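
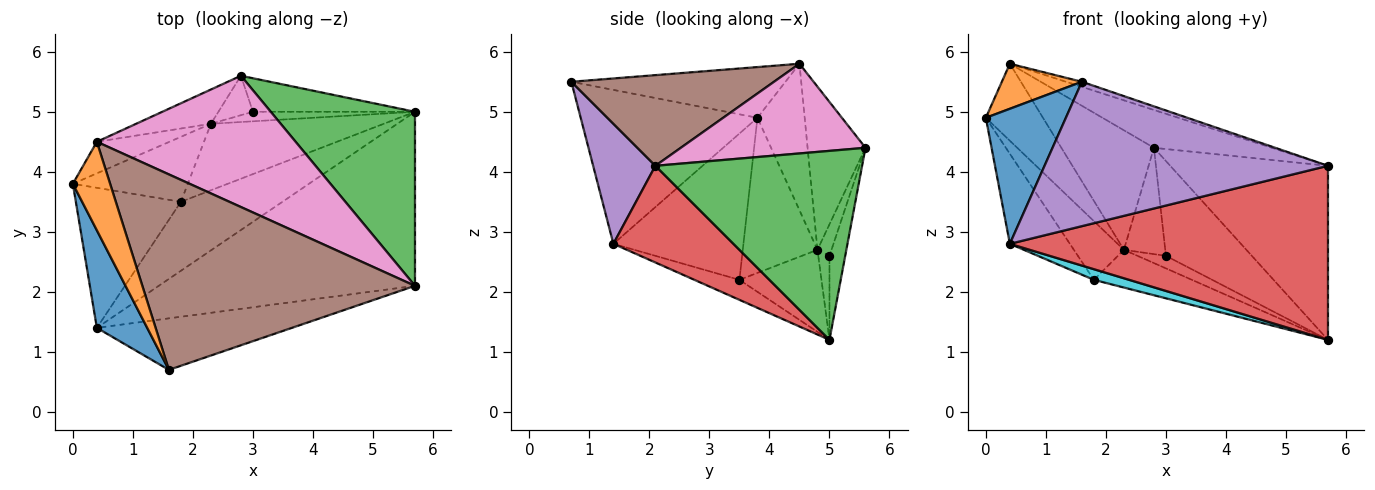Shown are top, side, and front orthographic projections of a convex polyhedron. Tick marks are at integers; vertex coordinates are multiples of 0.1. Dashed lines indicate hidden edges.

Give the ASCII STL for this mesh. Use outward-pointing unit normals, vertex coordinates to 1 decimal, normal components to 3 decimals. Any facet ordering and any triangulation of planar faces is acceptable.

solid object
 facet normal -0.873 -0.395 0.286
  outer loop
   vertex 0.4 1.4 2.8
   vertex 1.6 0.7 5.5
   vertex 0.0 3.8 4.9
  endloop
 endfacet
 facet normal -0.771 -0.288 0.567
  outer loop
   vertex 0.4 4.5 5.8
   vertex 0.0 3.8 4.9
   vertex 1.6 0.7 5.5
  endloop
 endfacet
 facet normal 0.680 0.519 0.519
  outer loop
   vertex 5.7 2.1 4.1
   vertex 5.7 5.0 1.2
   vertex 2.8 5.6 4.4
  endloop
 endfacet
 facet normal 0.258 -0.683 -0.683
  outer loop
   vertex 5.7 2.1 4.1
   vertex 0.4 1.4 2.8
   vertex 5.7 5.0 1.2
  endloop
 endfacet
 facet normal 0.203 -0.922 -0.329
  outer loop
   vertex 5.7 2.1 4.1
   vertex 1.6 0.7 5.5
   vertex 0.4 1.4 2.8
  endloop
 endfacet
 facet normal 0.315 0.025 0.949
  outer loop
   vertex 5.7 2.1 4.1
   vertex 0.4 4.5 5.8
   vertex 1.6 0.7 5.5
  endloop
 endfacet
 facet normal 0.398 0.254 0.882
  outer loop
   vertex 5.7 2.1 4.1
   vertex 2.8 5.6 4.4
   vertex 0.4 4.5 5.8
  endloop
 endfacet
 facet normal -0.608 0.735 -0.301
  outer loop
   vertex 2.3 4.8 2.7
   vertex 0.0 3.8 4.9
   vertex 0.4 4.5 5.8
  endloop
 endfacet
 facet normal -0.515 0.824 -0.236
  outer loop
   vertex 2.3 4.8 2.7
   vertex 0.4 4.5 5.8
   vertex 2.8 5.6 4.4
  endloop
 endfacet
 facet normal -0.191 -0.150 -0.970
  outer loop
   vertex 1.8 3.5 2.2
   vertex 5.7 5.0 1.2
   vertex 0.4 1.4 2.8
  endloop
 endfacet
 facet normal -0.382 0.456 -0.804
  outer loop
   vertex 1.8 3.5 2.2
   vertex 2.3 4.8 2.7
   vertex 5.7 5.0 1.2
  endloop
 endfacet
 facet normal -0.761 0.351 -0.546
  outer loop
   vertex 1.8 3.5 2.2
   vertex 0.4 1.4 2.8
   vertex 0.0 3.8 4.9
  endloop
 endfacet
 facet normal -0.708 0.474 -0.524
  outer loop
   vertex 1.8 3.5 2.2
   vertex 0.0 3.8 4.9
   vertex 2.3 4.8 2.7
  endloop
 endfacet
 facet normal -0.170 0.929 -0.329
  outer loop
   vertex 3.0 5.0 2.6
   vertex 2.8 5.6 4.4
   vertex 5.7 5.0 1.2
  endloop
 endfacet
 facet normal -0.299 0.759 -0.578
  outer loop
   vertex 3.0 5.0 2.6
   vertex 5.7 5.0 1.2
   vertex 2.3 4.8 2.7
  endloop
 endfacet
 facet normal -0.303 0.894 -0.331
  outer loop
   vertex 3.0 5.0 2.6
   vertex 2.3 4.8 2.7
   vertex 2.8 5.6 4.4
  endloop
 endfacet
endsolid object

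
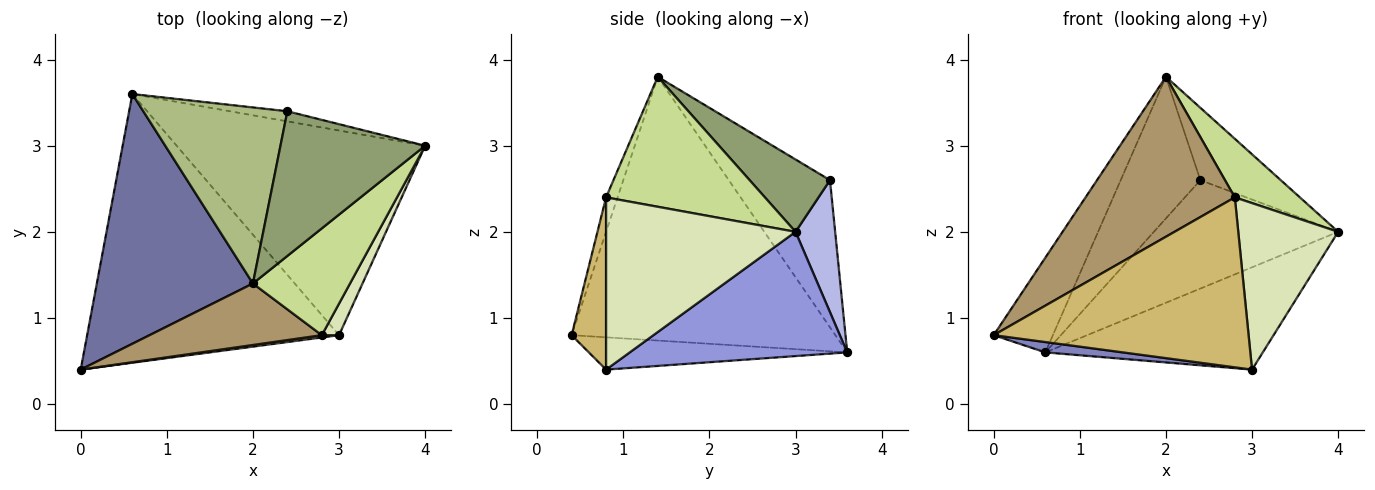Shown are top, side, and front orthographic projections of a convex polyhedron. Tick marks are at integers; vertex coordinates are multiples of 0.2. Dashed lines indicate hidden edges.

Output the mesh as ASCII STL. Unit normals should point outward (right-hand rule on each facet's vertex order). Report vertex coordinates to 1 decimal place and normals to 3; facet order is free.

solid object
 facet normal -0.845 0.190 0.500
  outer loop
   vertex 2.0 1.4 3.8
   vertex 0.6 3.6 0.6
   vertex 0.0 0.4 0.8
  endloop
 endfacet
 facet normal -0.127 -0.038 -0.991
  outer loop
   vertex 3.0 0.8 0.4
   vertex 0.0 0.4 0.8
   vertex 0.6 3.6 0.6
  endloop
 endfacet
 facet normal 0.408 0.408 -0.816
  outer loop
   vertex 3.0 0.8 0.4
   vertex 0.6 3.6 0.6
   vertex 4.0 3.0 2.0
  endloop
 endfacet
 facet normal 0.209 0.974 -0.091
  outer loop
   vertex 2.4 3.4 2.6
   vertex 4.0 3.0 2.0
   vertex 0.6 3.6 0.6
  endloop
 endfacet
 facet normal 0.408 0.408 0.816
  outer loop
   vertex 2.4 3.4 2.6
   vertex 2.0 1.4 3.8
   vertex 4.0 3.0 2.0
  endloop
 endfacet
 facet normal -0.623 0.490 0.610
  outer loop
   vertex 2.4 3.4 2.6
   vertex 0.6 3.6 0.6
   vertex 2.0 1.4 3.8
  endloop
 endfacet
 facet normal 0.761 -0.312 0.569
  outer loop
   vertex 2.8 0.8 2.4
   vertex 4.0 3.0 2.0
   vertex 2.0 1.4 3.8
  endloop
 endfacet
 facet normal 0.881 -0.465 0.088
  outer loop
   vertex 2.8 0.8 2.4
   vertex 3.0 0.8 0.4
   vertex 4.0 3.0 2.0
  endloop
 endfacet
 facet normal -0.072 -0.931 0.358
  outer loop
   vertex 2.8 0.8 2.4
   vertex 2.0 1.4 3.8
   vertex 0.0 0.4 0.8
  endloop
 endfacet
 facet normal 0.134 -0.991 0.013
  outer loop
   vertex 2.8 0.8 2.4
   vertex 0.0 0.4 0.8
   vertex 3.0 0.8 0.4
  endloop
 endfacet
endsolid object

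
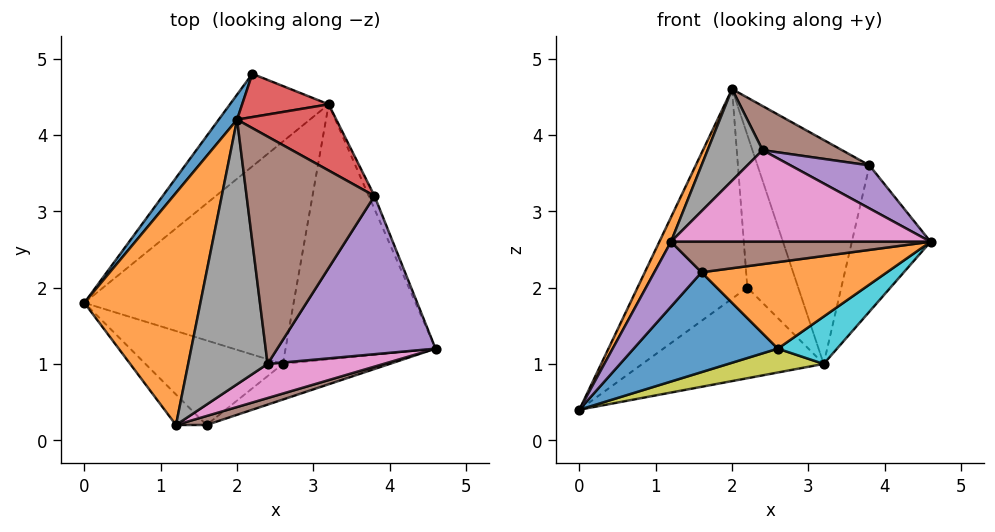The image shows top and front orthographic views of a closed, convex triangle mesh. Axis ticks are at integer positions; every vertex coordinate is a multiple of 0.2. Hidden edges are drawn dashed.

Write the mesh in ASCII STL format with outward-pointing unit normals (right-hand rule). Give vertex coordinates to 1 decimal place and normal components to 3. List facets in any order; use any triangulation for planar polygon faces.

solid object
 facet normal -0.821 0.566 0.068
  outer loop
   vertex 2.0 4.2 4.6
   vertex 2.2 4.8 2.0
   vertex 0.0 1.8 0.4
  endloop
 endfacet
 facet normal -0.891 -0.048 0.451
  outer loop
   vertex 1.2 0.2 2.6
   vertex 2.0 4.2 4.6
   vertex 0.0 1.8 0.4
  endloop
 endfacet
 facet normal -0.399 0.642 -0.655
  outer loop
   vertex 3.2 4.4 1.0
   vertex 0.0 1.8 0.4
   vertex 2.2 4.8 2.0
  endloop
 endfacet
 facet normal 0.549 0.804 0.228
  outer loop
   vertex 3.2 4.4 1.0
   vertex 2.2 4.8 2.0
   vertex 2.0 4.2 4.6
  endloop
 endfacet
 facet normal -0.392 -0.832 -0.392
  outer loop
   vertex 1.6 0.2 2.2
   vertex 1.2 0.2 2.6
   vertex 0.0 1.8 0.4
  endloop
 endfacet
 facet normal 0.272 -0.923 0.272
  outer loop
   vertex 1.6 0.2 2.2
   vertex 4.6 1.2 2.6
   vertex 1.2 0.2 2.6
  endloop
 endfacet
 facet normal 0.266 -0.903 0.337
  outer loop
   vertex 2.4 1.0 3.8
   vertex 1.2 0.2 2.6
   vertex 4.6 1.2 2.6
  endloop
 endfacet
 facet normal -0.588 -0.265 0.764
  outer loop
   vertex 2.4 1.0 3.8
   vertex 2.0 4.2 4.6
   vertex 1.2 0.2 2.6
  endloop
 endfacet
 facet normal 0.263 -0.103 -0.959
  outer loop
   vertex 2.6 1.0 1.2
   vertex 0.0 1.8 0.4
   vertex 3.2 4.4 1.0
  endloop
 endfacet
 facet normal 0.577 -0.149 -0.803
  outer loop
   vertex 2.6 1.0 1.2
   vertex 3.2 4.4 1.0
   vertex 4.6 1.2 2.6
  endloop
 endfacet
 facet normal -0.036 -0.763 -0.646
  outer loop
   vertex 2.6 1.0 1.2
   vertex 1.6 0.2 2.2
   vertex 0.0 1.8 0.4
  endloop
 endfacet
 facet normal 0.338 -0.870 -0.358
  outer loop
   vertex 2.6 1.0 1.2
   vertex 4.6 1.2 2.6
   vertex 1.6 0.2 2.2
  endloop
 endfacet
 facet normal 0.922 0.386 -0.035
  outer loop
   vertex 3.8 3.2 3.6
   vertex 4.6 1.2 2.6
   vertex 3.2 4.4 1.0
  endloop
 endfacet
 facet normal 0.568 0.789 0.233
  outer loop
   vertex 3.8 3.2 3.6
   vertex 3.2 4.4 1.0
   vertex 2.0 4.2 4.6
  endloop
 endfacet
 facet normal 0.482 -0.230 0.845
  outer loop
   vertex 3.8 3.2 3.6
   vertex 2.4 1.0 3.8
   vertex 4.6 1.2 2.6
  endloop
 endfacet
 facet normal 0.402 -0.174 0.899
  outer loop
   vertex 3.8 3.2 3.6
   vertex 2.0 4.2 4.6
   vertex 2.4 1.0 3.8
  endloop
 endfacet
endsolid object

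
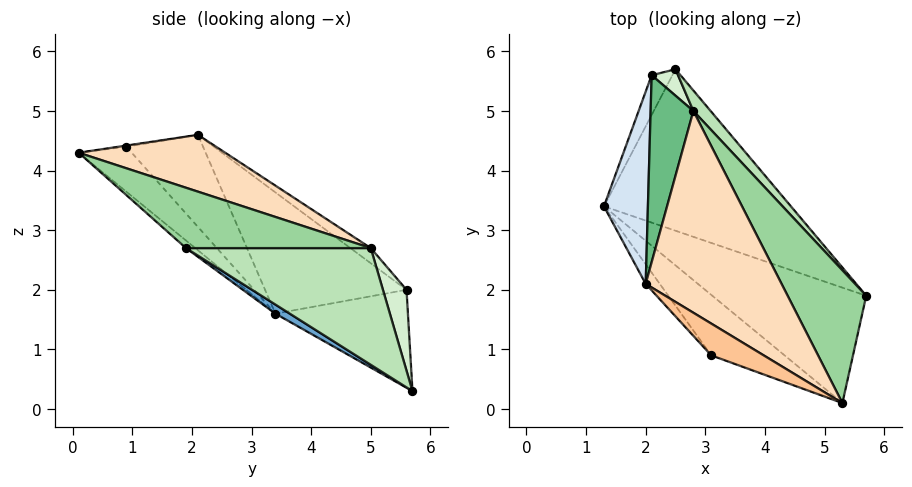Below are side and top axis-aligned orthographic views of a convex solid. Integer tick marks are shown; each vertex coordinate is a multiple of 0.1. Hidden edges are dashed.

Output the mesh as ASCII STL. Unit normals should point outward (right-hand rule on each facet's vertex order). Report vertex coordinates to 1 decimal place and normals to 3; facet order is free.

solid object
 facet normal 0.042 -0.508 -0.860
  outer loop
   vertex 2.5 5.7 0.3
   vertex 5.7 1.9 2.7
   vertex 1.3 3.4 1.6
  endloop
 endfacet
 facet normal -0.037 -0.659 -0.751
  outer loop
   vertex 5.3 0.1 4.3
   vertex 1.3 3.4 1.6
   vertex 5.7 1.9 2.7
  endloop
 endfacet
 facet normal -0.910 0.366 -0.193
  outer loop
   vertex 2.1 5.6 2.0
   vertex 2.5 5.7 0.3
   vertex 1.3 3.4 1.6
  endloop
 endfacet
 facet normal -0.905 0.270 0.328
  outer loop
   vertex 2.1 5.6 2.0
   vertex 1.3 3.4 1.6
   vertex 2.0 2.1 4.6
  endloop
 endfacet
 facet normal -0.742 -0.661 -0.113
  outer loop
   vertex 3.1 0.9 4.4
   vertex 2.0 2.1 4.6
   vertex 1.3 3.4 1.6
  endloop
 endfacet
 facet normal -0.314 -0.800 -0.512
  outer loop
   vertex 3.1 0.9 4.4
   vertex 1.3 3.4 1.6
   vertex 5.3 0.1 4.3
  endloop
 endfacet
 facet normal -0.022 -0.184 0.983
  outer loop
   vertex 3.1 0.9 4.4
   vertex 5.3 0.1 4.3
   vertex 2.0 2.1 4.6
  endloop
 endfacet
 facet normal 0.345 0.446 0.826
  outer loop
   vertex 2.8 5.0 2.7
   vertex 2.0 2.1 4.6
   vertex 5.3 0.1 4.3
  endloop
 endfacet
 facet normal -0.273 0.579 0.769
  outer loop
   vertex 2.8 5.0 2.7
   vertex 2.1 5.6 2.0
   vertex 2.0 2.1 4.6
  endloop
 endfacet
 facet normal 0.529 0.495 0.689
  outer loop
   vertex 2.8 5.0 2.7
   vertex 5.3 0.1 4.3
   vertex 5.7 1.9 2.7
  endloop
 endfacet
 facet normal 0.726 0.679 0.107
  outer loop
   vertex 2.8 5.0 2.7
   vertex 5.7 1.9 2.7
   vertex 2.5 5.7 0.3
  endloop
 endfacet
 facet normal 0.534 0.827 0.174
  outer loop
   vertex 2.8 5.0 2.7
   vertex 2.5 5.7 0.3
   vertex 2.1 5.6 2.0
  endloop
 endfacet
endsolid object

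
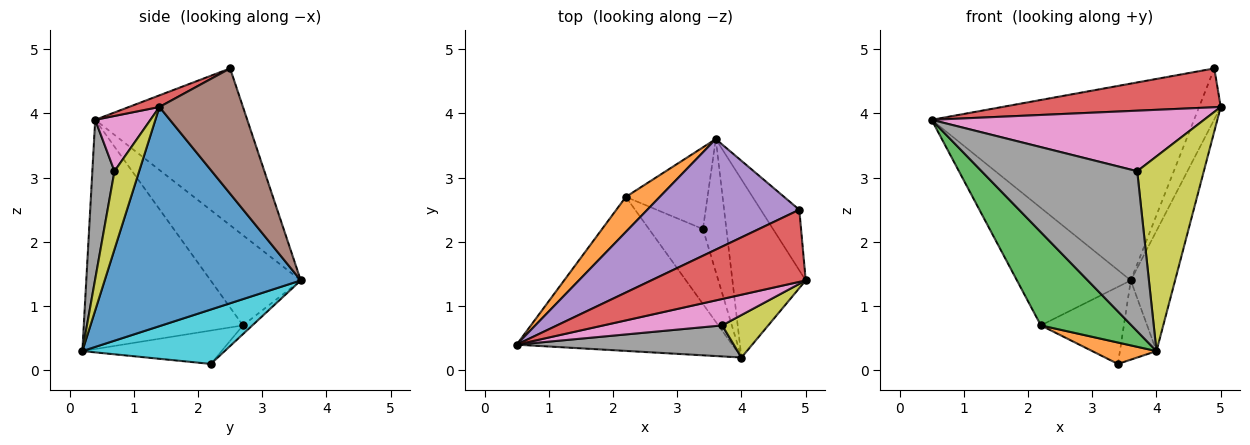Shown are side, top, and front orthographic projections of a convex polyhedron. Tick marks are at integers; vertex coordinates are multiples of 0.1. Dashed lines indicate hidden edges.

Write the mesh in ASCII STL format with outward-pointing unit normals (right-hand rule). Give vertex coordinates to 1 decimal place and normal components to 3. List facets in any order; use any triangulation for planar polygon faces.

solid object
 facet normal 0.927 0.209 -0.310
  outer loop
   vertex 4.0 0.2 0.3
   vertex 3.6 3.6 1.4
   vertex 5.0 1.4 4.1
  endloop
 endfacet
 facet normal -0.605 0.763 0.228
  outer loop
   vertex 2.2 2.7 0.7
   vertex 0.5 0.4 3.9
   vertex 3.6 3.6 1.4
  endloop
 endfacet
 facet normal -0.673 -0.383 -0.633
  outer loop
   vertex 2.2 2.7 0.7
   vertex 4.0 0.2 0.3
   vertex 0.5 0.4 3.9
  endloop
 endfacet
 facet normal 0.066 -0.473 0.878
  outer loop
   vertex 4.9 2.5 4.7
   vertex 0.5 0.4 3.9
   vertex 5.0 1.4 4.1
  endloop
 endfacet
 facet normal -0.451 0.778 0.437
  outer loop
   vertex 4.9 2.5 4.7
   vertex 3.6 3.6 1.4
   vertex 0.5 0.4 3.9
  endloop
 endfacet
 facet normal 0.928 0.240 -0.285
  outer loop
   vertex 4.9 2.5 4.7
   vertex 5.0 1.4 4.1
   vertex 3.6 3.6 1.4
  endloop
 endfacet
 facet normal 0.183 -0.901 0.393
  outer loop
   vertex 3.7 0.7 3.1
   vertex 5.0 1.4 4.1
   vertex 0.5 0.4 3.9
  endloop
 endfacet
 facet normal 0.138 -0.972 0.188
  outer loop
   vertex 3.7 0.7 3.1
   vertex 0.5 0.4 3.9
   vertex 4.0 0.2 0.3
  endloop
 endfacet
 facet normal 0.340 -0.919 0.201
  outer loop
   vertex 3.7 0.7 3.1
   vertex 4.0 0.2 0.3
   vertex 5.0 1.4 4.1
  endloop
 endfacet
 facet normal 0.894 0.230 -0.385
  outer loop
   vertex 3.4 2.2 0.1
   vertex 3.6 3.6 1.4
   vertex 4.0 0.2 0.3
  endloop
 endfacet
 facet normal -0.077 0.684 -0.725
  outer loop
   vertex 3.4 2.2 0.1
   vertex 2.2 2.7 0.7
   vertex 3.6 3.6 1.4
  endloop
 endfacet
 facet normal -0.511 -0.236 -0.826
  outer loop
   vertex 3.4 2.2 0.1
   vertex 4.0 0.2 0.3
   vertex 2.2 2.7 0.7
  endloop
 endfacet
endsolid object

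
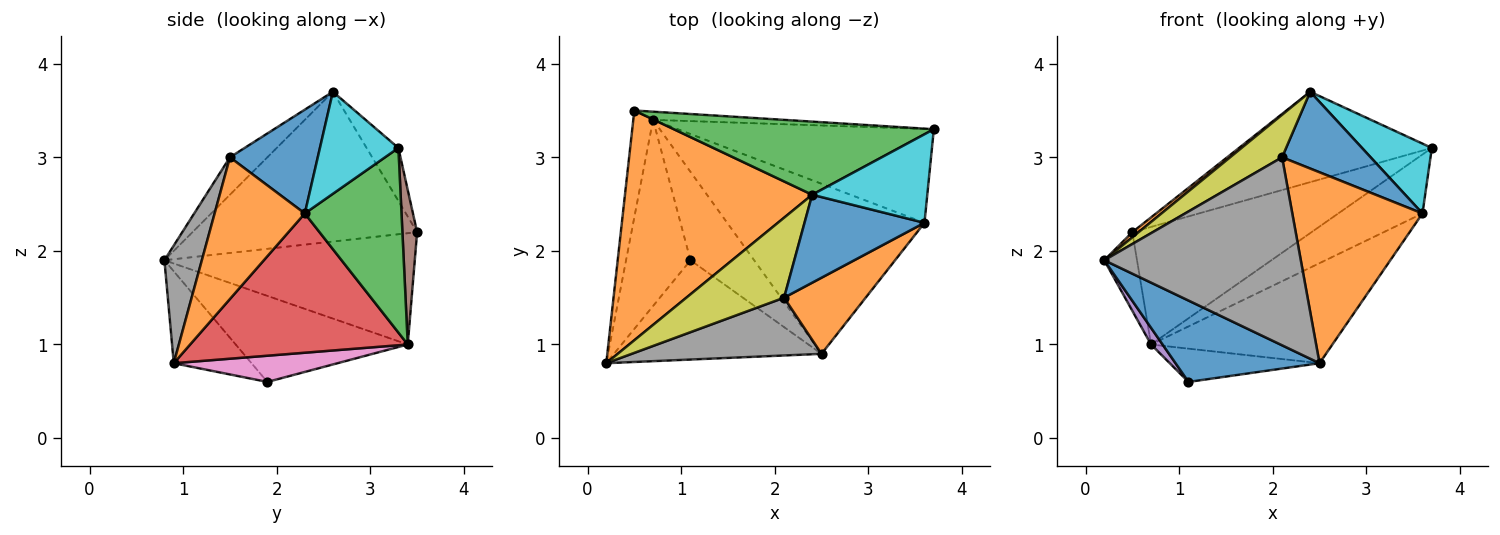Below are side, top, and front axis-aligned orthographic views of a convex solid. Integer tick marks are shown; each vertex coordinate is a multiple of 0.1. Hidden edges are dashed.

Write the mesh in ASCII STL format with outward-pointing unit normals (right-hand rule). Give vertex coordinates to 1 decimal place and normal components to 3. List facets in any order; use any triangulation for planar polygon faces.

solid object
 facet normal -0.324 -0.600 -0.732
  outer loop
   vertex 2.5 0.9 0.8
   vertex 0.2 0.8 1.9
   vertex 1.1 1.9 0.6
  endloop
 endfacet
 facet normal -0.625 -0.017 0.781
  outer loop
   vertex 2.4 2.6 3.7
   vertex 0.5 3.5 2.2
   vertex 0.2 0.8 1.9
  endloop
 endfacet
 facet normal -0.127 0.771 0.624
  outer loop
   vertex 2.4 2.6 3.7
   vertex 3.7 3.3 3.1
   vertex 0.5 3.5 2.2
  endloop
 endfacet
 facet normal -0.977 0.128 -0.173
  outer loop
   vertex 0.7 3.4 1.0
   vertex 0.2 0.8 1.9
   vertex 0.5 3.5 2.2
  endloop
 endfacet
 facet normal -0.799 -0.054 -0.599
  outer loop
   vertex 0.7 3.4 1.0
   vertex 1.1 1.9 0.6
   vertex 0.2 0.8 1.9
  endloop
 endfacet
 facet normal 0.082 0.994 -0.069
  outer loop
   vertex 0.7 3.4 1.0
   vertex 0.5 3.5 2.2
   vertex 3.7 3.3 3.1
  endloop
 endfacet
 facet normal 0.360 0.329 -0.873
  outer loop
   vertex 0.7 3.4 1.0
   vertex 2.5 0.9 0.8
   vertex 1.1 1.9 0.6
  endloop
 endfacet
 facet normal 0.179 -0.940 0.289
  outer loop
   vertex 2.1 1.5 3.0
   vertex 0.2 0.8 1.9
   vertex 2.5 0.9 0.8
  endloop
 endfacet
 facet normal -0.320 -0.445 0.836
  outer loop
   vertex 2.1 1.5 3.0
   vertex 2.4 2.6 3.7
   vertex 0.2 0.8 1.9
  endloop
 endfacet
 facet normal 0.571 -0.508 0.645
  outer loop
   vertex 3.6 2.3 2.4
   vertex 3.7 3.3 3.1
   vertex 2.4 2.6 3.7
  endloop
 endfacet
 facet normal 0.546 -0.551 0.631
  outer loop
   vertex 3.6 2.3 2.4
   vertex 2.4 2.6 3.7
   vertex 2.1 1.5 3.0
  endloop
 endfacet
 facet normal 0.541 -0.781 0.311
  outer loop
   vertex 3.6 2.3 2.4
   vertex 2.1 1.5 3.0
   vertex 2.5 0.9 0.8
  endloop
 endfacet
 facet normal 0.521 0.454 -0.723
  outer loop
   vertex 3.6 2.3 2.4
   vertex 0.7 3.4 1.0
   vertex 3.7 3.3 3.1
  endloop
 endfacet
 facet normal 0.520 0.433 -0.736
  outer loop
   vertex 3.6 2.3 2.4
   vertex 2.5 0.9 0.8
   vertex 0.7 3.4 1.0
  endloop
 endfacet
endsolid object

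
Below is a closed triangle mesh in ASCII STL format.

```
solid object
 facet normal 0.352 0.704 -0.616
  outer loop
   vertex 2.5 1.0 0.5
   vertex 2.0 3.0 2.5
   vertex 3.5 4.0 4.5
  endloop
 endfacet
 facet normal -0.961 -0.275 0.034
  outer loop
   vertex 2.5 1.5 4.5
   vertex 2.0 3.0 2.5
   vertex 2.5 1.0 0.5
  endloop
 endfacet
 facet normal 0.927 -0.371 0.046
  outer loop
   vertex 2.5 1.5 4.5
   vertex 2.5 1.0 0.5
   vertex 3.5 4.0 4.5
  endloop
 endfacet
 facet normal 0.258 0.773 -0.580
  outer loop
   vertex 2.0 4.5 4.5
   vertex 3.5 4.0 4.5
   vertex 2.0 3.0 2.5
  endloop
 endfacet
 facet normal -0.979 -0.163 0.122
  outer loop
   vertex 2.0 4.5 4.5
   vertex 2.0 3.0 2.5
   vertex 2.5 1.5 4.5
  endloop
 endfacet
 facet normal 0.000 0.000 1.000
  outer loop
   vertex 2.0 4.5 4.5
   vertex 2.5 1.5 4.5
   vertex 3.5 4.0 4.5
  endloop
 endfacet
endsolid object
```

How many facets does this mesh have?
6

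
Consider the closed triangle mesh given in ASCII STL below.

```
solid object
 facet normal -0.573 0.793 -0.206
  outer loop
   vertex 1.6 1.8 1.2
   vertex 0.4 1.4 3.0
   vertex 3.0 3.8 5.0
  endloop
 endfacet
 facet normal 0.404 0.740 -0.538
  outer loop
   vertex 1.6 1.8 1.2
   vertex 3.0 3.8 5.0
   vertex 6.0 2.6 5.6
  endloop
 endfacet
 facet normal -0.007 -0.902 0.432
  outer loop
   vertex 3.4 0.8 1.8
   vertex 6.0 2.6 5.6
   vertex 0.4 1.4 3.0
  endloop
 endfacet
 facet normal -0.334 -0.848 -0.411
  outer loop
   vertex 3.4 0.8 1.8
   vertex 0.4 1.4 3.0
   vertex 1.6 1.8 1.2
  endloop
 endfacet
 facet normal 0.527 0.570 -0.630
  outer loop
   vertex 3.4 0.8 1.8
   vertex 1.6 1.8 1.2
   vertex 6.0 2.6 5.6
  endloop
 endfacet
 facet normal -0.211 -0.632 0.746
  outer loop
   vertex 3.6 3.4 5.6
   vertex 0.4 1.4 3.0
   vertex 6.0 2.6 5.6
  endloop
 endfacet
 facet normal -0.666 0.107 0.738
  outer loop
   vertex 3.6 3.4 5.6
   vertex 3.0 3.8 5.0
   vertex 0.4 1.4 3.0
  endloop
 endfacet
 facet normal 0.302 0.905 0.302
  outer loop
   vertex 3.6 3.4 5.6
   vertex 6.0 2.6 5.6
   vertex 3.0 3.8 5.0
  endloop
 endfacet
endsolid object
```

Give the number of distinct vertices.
6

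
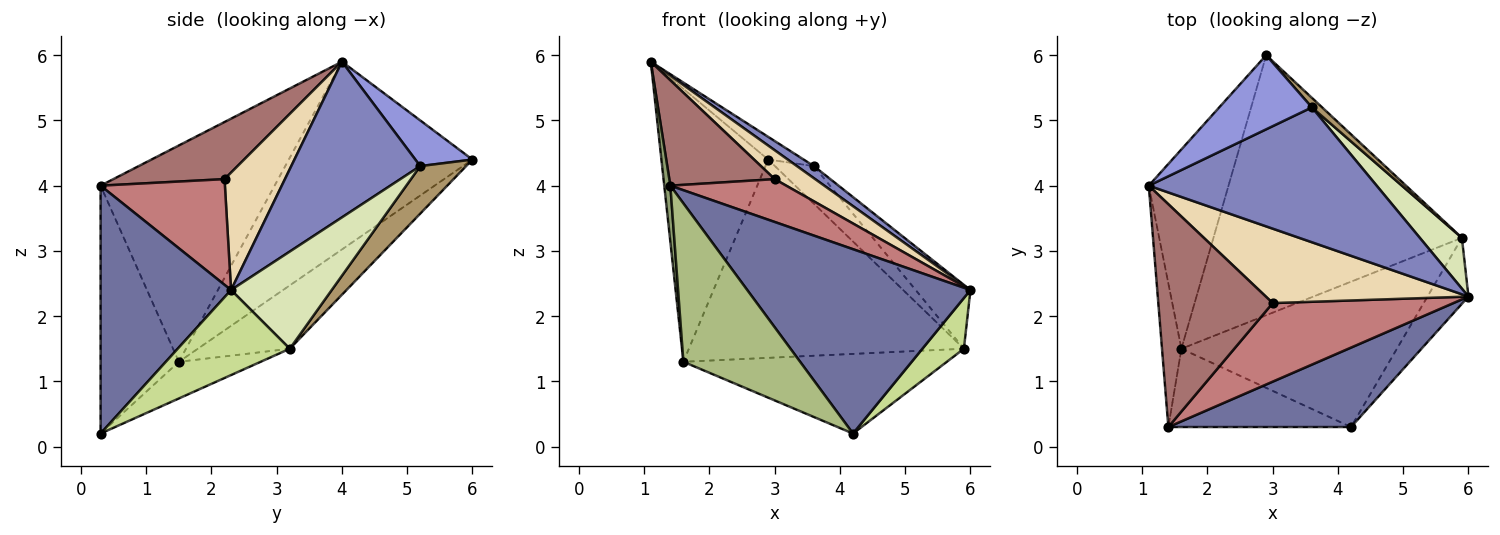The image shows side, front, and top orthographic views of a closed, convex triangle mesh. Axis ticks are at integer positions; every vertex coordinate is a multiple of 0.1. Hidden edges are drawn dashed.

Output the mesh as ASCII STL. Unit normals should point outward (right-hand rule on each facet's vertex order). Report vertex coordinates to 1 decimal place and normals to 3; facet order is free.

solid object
 facet normal 0.473 -0.809 0.349
  outer loop
   vertex 1.4 0.3 4.0
   vertex 4.2 0.3 0.2
   vertex 6.0 2.3 2.4
  endloop
 endfacet
 facet normal 0.563 -0.074 0.823
  outer loop
   vertex 3.6 5.2 4.3
   vertex 1.1 4.0 5.9
   vertex 6.0 2.3 2.4
  endloop
 endfacet
 facet normal 0.426 0.265 0.865
  outer loop
   vertex 3.6 5.2 4.3
   vertex 2.9 6.0 4.4
   vertex 1.1 4.0 5.9
  endloop
 endfacet
 facet normal -0.812 0.472 -0.345
  outer loop
   vertex 1.6 1.5 1.3
   vertex 1.1 4.0 5.9
   vertex 2.9 6.0 4.4
  endloop
 endfacet
 facet normal -0.995 -0.035 -0.089
  outer loop
   vertex 1.6 1.5 1.3
   vertex 1.4 0.3 4.0
   vertex 1.1 4.0 5.9
  endloop
 endfacet
 facet normal -0.515 -0.768 -0.380
  outer loop
   vertex 1.6 1.5 1.3
   vertex 4.2 0.3 0.2
   vertex 1.4 0.3 4.0
  endloop
 endfacet
 facet normal 0.855 -0.317 -0.412
  outer loop
   vertex 5.9 3.2 1.5
   vertex 6.0 2.3 2.4
   vertex 4.2 0.3 0.2
  endloop
 endfacet
 facet normal 0.821 0.447 0.355
  outer loop
   vertex 5.9 3.2 1.5
   vertex 3.6 5.2 4.3
   vertex 6.0 2.3 2.4
  endloop
 endfacet
 facet normal 0.753 0.638 0.162
  outer loop
   vertex 5.9 3.2 1.5
   vertex 2.9 6.0 4.4
   vertex 3.6 5.2 4.3
  endloop
 endfacet
 facet normal -0.148 0.475 -0.867
  outer loop
   vertex 5.9 3.2 1.5
   vertex 4.2 0.3 0.2
   vertex 1.6 1.5 1.3
  endloop
 endfacet
 facet normal -0.199 0.594 -0.779
  outer loop
   vertex 5.9 3.2 1.5
   vertex 1.6 1.5 1.3
   vertex 2.9 6.0 4.4
  endloop
 endfacet
 facet normal 0.475 -0.318 0.820
  outer loop
   vertex 3.0 2.2 4.1
   vertex 6.0 2.3 2.4
   vertex 1.1 4.0 5.9
  endloop
 endfacet
 facet normal 0.411 -0.390 0.824
  outer loop
   vertex 3.0 2.2 4.1
   vertex 1.1 4.0 5.9
   vertex 1.4 0.3 4.0
  endloop
 endfacet
 facet normal 0.457 -0.426 0.781
  outer loop
   vertex 3.0 2.2 4.1
   vertex 1.4 0.3 4.0
   vertex 6.0 2.3 2.4
  endloop
 endfacet
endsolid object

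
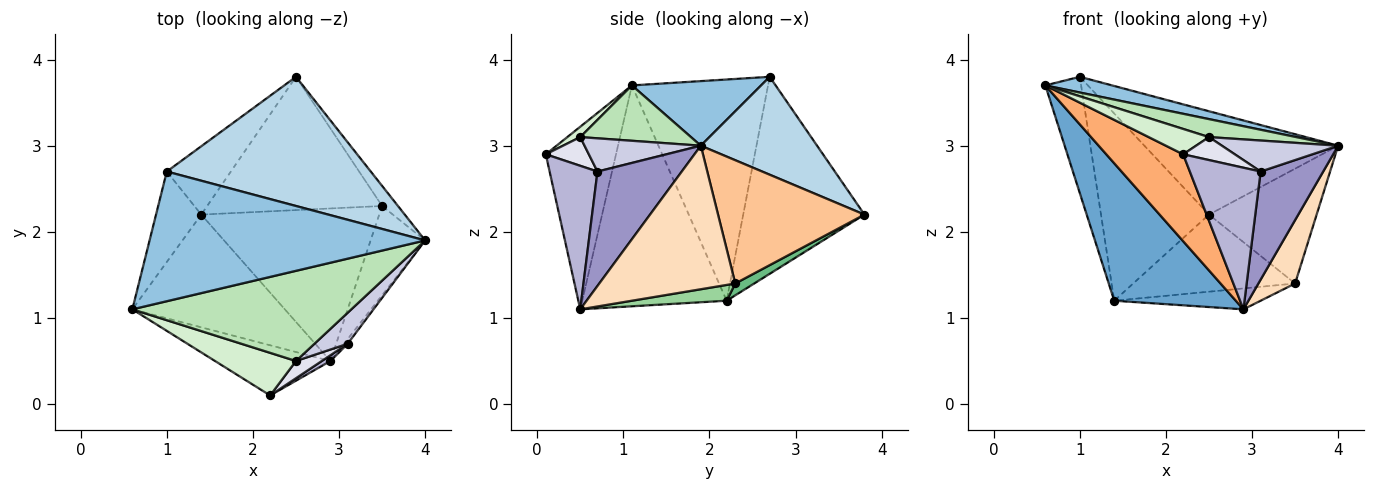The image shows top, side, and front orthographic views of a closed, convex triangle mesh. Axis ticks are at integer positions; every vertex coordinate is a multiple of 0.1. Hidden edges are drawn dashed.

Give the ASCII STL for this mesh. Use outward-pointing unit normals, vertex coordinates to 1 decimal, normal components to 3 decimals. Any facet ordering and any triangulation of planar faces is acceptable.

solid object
 facet normal -0.676 -0.569 -0.467
  outer loop
   vertex 1.4 2.2 1.2
   vertex 2.9 0.5 1.1
   vertex 0.6 1.1 3.7
  endloop
 endfacet
 facet normal 0.227 -0.117 0.967
  outer loop
   vertex 1.0 2.7 3.8
   vertex 0.6 1.1 3.7
   vertex 4.0 1.9 3.0
  endloop
 endfacet
 facet normal 0.351 0.585 0.731
  outer loop
   vertex 1.0 2.7 3.8
   vertex 4.0 1.9 3.0
   vertex 2.5 3.8 2.2
  endloop
 endfacet
 facet normal -0.949 0.249 -0.194
  outer loop
   vertex 1.0 2.7 3.8
   vertex 1.4 2.2 1.2
   vertex 0.6 1.1 3.7
  endloop
 endfacet
 facet normal -0.726 0.646 -0.236
  outer loop
   vertex 1.0 2.7 3.8
   vertex 2.5 3.8 2.2
   vertex 1.4 2.2 1.2
  endloop
 endfacet
 facet normal -0.621 -0.679 -0.392
  outer loop
   vertex 2.2 0.1 2.9
   vertex 0.6 1.1 3.7
   vertex 2.9 0.5 1.1
  endloop
 endfacet
 facet normal 0.801 0.589 -0.103
  outer loop
   vertex 3.5 2.3 1.4
   vertex 2.5 3.8 2.2
   vertex 4.0 1.9 3.0
  endloop
 endfacet
 facet normal 0.906 -0.245 -0.344
  outer loop
   vertex 3.5 2.3 1.4
   vertex 4.0 1.9 3.0
   vertex 2.9 0.5 1.1
  endloop
 endfacet
 facet normal 0.058 0.500 -0.864
  outer loop
   vertex 3.5 2.3 1.4
   vertex 1.4 2.2 1.2
   vertex 2.5 3.8 2.2
  endloop
 endfacet
 facet normal 0.088 0.135 -0.987
  outer loop
   vertex 3.5 2.3 1.4
   vertex 2.9 0.5 1.1
   vertex 1.4 2.2 1.2
  endloop
 endfacet
 facet normal 0.241 -0.190 0.952
  outer loop
   vertex 2.5 0.5 3.1
   vertex 4.0 1.9 3.0
   vertex 0.6 1.1 3.7
  endloop
 endfacet
 facet normal 0.109 -0.509 0.854
  outer loop
   vertex 2.5 0.5 3.1
   vertex 0.6 1.1 3.7
   vertex 2.2 0.1 2.9
  endloop
 endfacet
 facet normal 0.803 -0.596 -0.026
  outer loop
   vertex 3.1 0.7 2.7
   vertex 2.9 0.5 1.1
   vertex 4.0 1.9 3.0
  endloop
 endfacet
 facet normal 0.560 -0.828 0.034
  outer loop
   vertex 3.1 0.7 2.7
   vertex 2.2 0.1 2.9
   vertex 2.9 0.5 1.1
  endloop
 endfacet
 facet normal 0.577 -0.577 0.577
  outer loop
   vertex 3.1 0.7 2.7
   vertex 4.0 1.9 3.0
   vertex 2.5 0.5 3.1
  endloop
 endfacet
 facet normal 0.555 -0.666 0.499
  outer loop
   vertex 3.1 0.7 2.7
   vertex 2.5 0.5 3.1
   vertex 2.2 0.1 2.9
  endloop
 endfacet
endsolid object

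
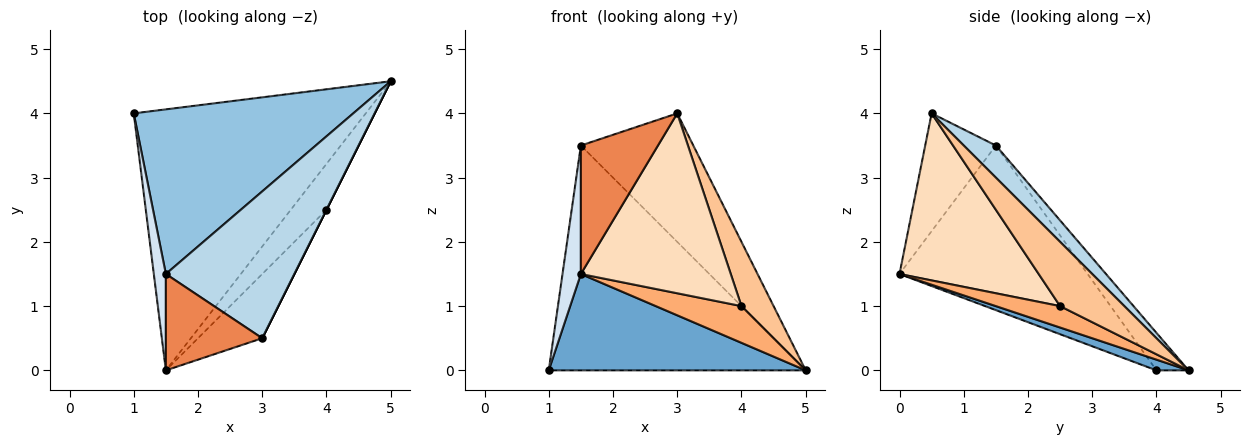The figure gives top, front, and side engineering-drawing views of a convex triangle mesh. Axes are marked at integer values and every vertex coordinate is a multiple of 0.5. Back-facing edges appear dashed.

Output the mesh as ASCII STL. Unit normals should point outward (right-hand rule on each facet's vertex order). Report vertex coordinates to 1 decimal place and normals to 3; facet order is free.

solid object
 facet normal 0.043 -0.346 -0.937
  outer loop
   vertex 1.5 0.0 1.5
   vertex 1.0 4.0 0.0
   vertex 5.0 4.5 0.0
  endloop
 endfacet
 facet normal -0.100 0.803 0.588
  outer loop
   vertex 1.5 1.5 3.5
   vertex 5.0 4.5 0.0
   vertex 1.0 4.0 0.0
  endloop
 endfacet
 facet normal 0.185 0.647 0.740
  outer loop
   vertex 1.5 1.5 3.5
   vertex 3.0 0.5 4.0
   vertex 5.0 4.5 0.0
  endloop
 endfacet
 facet normal -0.993 -0.097 0.073
  outer loop
   vertex 1.5 1.5 3.5
   vertex 1.0 4.0 0.0
   vertex 1.5 0.0 1.5
  endloop
 endfacet
 facet normal -0.591 -0.645 0.484
  outer loop
   vertex 1.5 1.5 3.5
   vertex 1.5 0.0 1.5
   vertex 3.0 0.5 4.0
  endloop
 endfacet
 facet normal 0.424 -0.566 -0.707
  outer loop
   vertex 4.0 2.5 1.0
   vertex 1.5 0.0 1.5
   vertex 5.0 4.5 0.0
  endloop
 endfacet
 facet normal 0.894 -0.447 0.000
  outer loop
   vertex 4.0 2.5 1.0
   vertex 5.0 4.5 0.0
   vertex 3.0 0.5 4.0
  endloop
 endfacet
 facet normal 0.658 -0.709 -0.253
  outer loop
   vertex 4.0 2.5 1.0
   vertex 3.0 0.5 4.0
   vertex 1.5 0.0 1.5
  endloop
 endfacet
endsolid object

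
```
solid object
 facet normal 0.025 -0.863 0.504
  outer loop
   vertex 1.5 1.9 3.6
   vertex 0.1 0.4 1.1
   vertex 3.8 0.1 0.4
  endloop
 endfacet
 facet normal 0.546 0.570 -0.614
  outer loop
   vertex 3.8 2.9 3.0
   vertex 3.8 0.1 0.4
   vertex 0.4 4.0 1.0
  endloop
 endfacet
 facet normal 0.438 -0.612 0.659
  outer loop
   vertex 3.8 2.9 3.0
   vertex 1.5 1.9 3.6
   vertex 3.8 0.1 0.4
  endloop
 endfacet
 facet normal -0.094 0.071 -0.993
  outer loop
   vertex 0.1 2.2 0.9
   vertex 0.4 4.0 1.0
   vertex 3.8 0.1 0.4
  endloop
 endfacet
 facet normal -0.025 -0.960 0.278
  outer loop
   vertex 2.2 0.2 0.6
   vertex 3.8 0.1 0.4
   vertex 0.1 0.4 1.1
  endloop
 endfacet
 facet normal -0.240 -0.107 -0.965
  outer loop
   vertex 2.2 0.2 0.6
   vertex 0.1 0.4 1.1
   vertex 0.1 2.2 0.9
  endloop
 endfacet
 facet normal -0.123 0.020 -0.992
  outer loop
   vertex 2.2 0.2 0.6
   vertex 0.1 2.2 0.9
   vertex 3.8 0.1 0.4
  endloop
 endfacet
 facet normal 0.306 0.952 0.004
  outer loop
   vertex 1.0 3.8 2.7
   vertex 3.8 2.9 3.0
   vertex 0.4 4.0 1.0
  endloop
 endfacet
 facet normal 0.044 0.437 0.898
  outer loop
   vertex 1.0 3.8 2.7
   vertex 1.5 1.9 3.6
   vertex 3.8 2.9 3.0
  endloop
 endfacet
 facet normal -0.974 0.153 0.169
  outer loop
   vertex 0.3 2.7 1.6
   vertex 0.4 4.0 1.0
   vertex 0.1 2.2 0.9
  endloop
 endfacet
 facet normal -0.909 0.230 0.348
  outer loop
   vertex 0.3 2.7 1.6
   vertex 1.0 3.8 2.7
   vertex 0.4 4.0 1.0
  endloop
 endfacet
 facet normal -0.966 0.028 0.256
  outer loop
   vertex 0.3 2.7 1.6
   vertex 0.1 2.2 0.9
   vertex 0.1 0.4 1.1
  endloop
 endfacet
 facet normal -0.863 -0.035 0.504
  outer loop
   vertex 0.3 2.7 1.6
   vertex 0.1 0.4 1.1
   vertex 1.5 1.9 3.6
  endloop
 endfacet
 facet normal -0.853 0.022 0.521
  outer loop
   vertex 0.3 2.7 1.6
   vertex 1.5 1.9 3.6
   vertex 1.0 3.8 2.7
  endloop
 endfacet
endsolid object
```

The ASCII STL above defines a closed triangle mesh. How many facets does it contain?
14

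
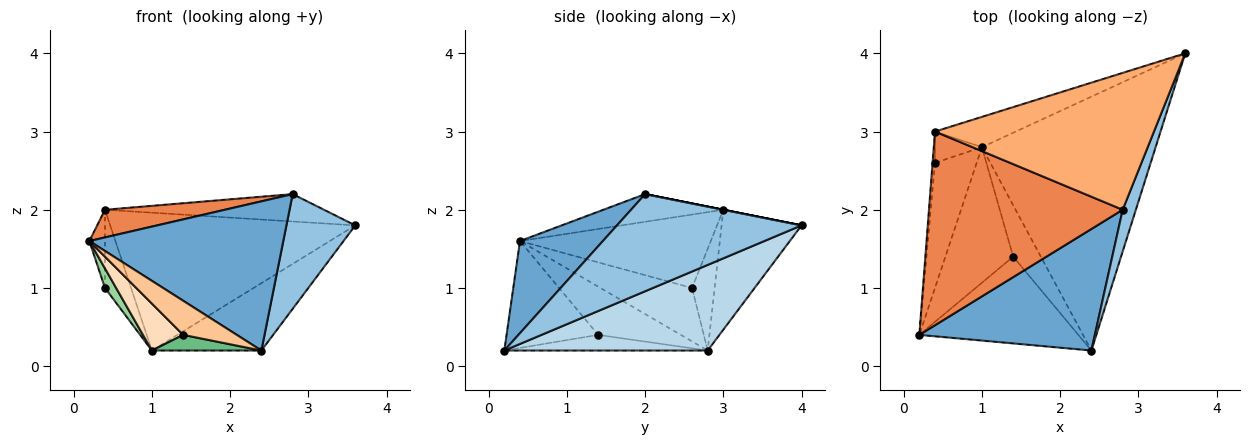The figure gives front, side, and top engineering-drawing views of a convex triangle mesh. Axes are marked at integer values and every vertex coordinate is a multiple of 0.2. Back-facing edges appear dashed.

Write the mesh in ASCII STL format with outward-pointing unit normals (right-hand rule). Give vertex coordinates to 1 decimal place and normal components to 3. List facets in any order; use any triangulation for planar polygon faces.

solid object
 facet normal 0.315 -0.736 0.599
  outer loop
   vertex 2.8 2.0 2.2
   vertex 0.2 0.4 1.6
   vertex 2.4 0.2 0.2
  endloop
 endfacet
 facet normal 0.930 -0.347 0.126
  outer loop
   vertex 2.8 2.0 2.2
   vertex 2.4 0.2 0.2
   vertex 3.6 4.0 1.8
  endloop
 endfacet
 facet normal 0.430 0.232 -0.873
  outer loop
   vertex 1.0 2.8 0.2
   vertex 3.6 4.0 1.8
   vertex 2.4 0.2 0.2
  endloop
 endfacet
 facet normal -0.304 0.931 -0.205
  outer loop
   vertex 0.4 3.0 2.0
   vertex 3.6 4.0 1.8
   vertex 1.0 2.8 0.2
  endloop
 endfacet
 facet normal -0.140 -0.140 0.980
  outer loop
   vertex 0.4 3.0 2.0
   vertex 0.2 0.4 1.6
   vertex 2.8 2.0 2.2
  endloop
 endfacet
 facet normal 0.000 0.196 0.981
  outer loop
   vertex 0.4 3.0 2.0
   vertex 2.8 2.0 2.2
   vertex 3.6 4.0 1.8
  endloop
 endfacet
 facet normal -0.530 -0.310 -0.789
  outer loop
   vertex 1.4 1.4 0.4
   vertex 2.4 0.2 0.2
   vertex 0.2 0.4 1.6
  endloop
 endfacet
 facet normal -0.558 -0.271 -0.784
  outer loop
   vertex 1.4 1.4 0.4
   vertex 0.2 0.4 1.6
   vertex 1.0 2.8 0.2
  endloop
 endfacet
 facet normal -0.476 -0.256 -0.842
  outer loop
   vertex 1.4 1.4 0.4
   vertex 1.0 2.8 0.2
   vertex 2.4 0.2 0.2
  endloop
 endfacet
 facet normal -0.785 -0.096 -0.612
  outer loop
   vertex 0.4 2.6 1.0
   vertex 1.0 2.8 0.2
   vertex 0.2 0.4 1.6
  endloop
 endfacet
 facet normal -0.996 0.082 -0.033
  outer loop
   vertex 0.4 2.6 1.0
   vertex 0.2 0.4 1.6
   vertex 0.4 3.0 2.0
  endloop
 endfacet
 facet normal -0.627 0.723 -0.289
  outer loop
   vertex 0.4 2.6 1.0
   vertex 0.4 3.0 2.0
   vertex 1.0 2.8 0.2
  endloop
 endfacet
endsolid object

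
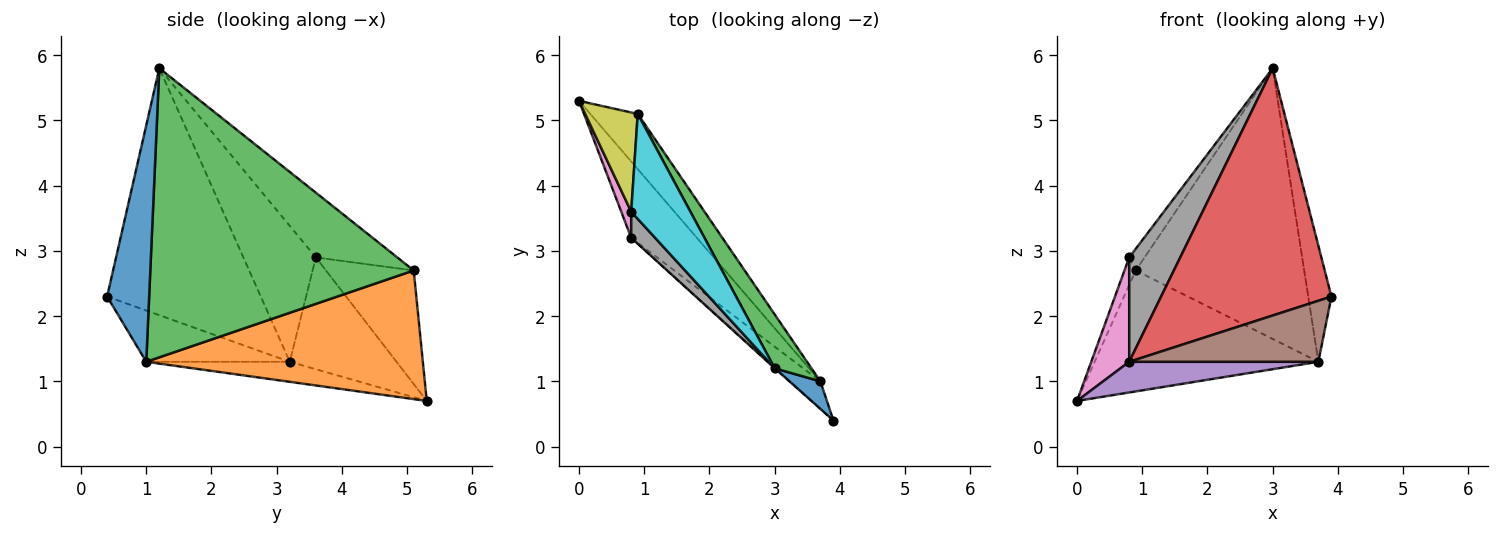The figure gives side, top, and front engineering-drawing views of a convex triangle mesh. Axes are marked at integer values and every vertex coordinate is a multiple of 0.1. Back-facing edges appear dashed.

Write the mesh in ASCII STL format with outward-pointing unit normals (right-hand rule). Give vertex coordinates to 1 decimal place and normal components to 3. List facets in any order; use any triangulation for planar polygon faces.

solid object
 facet normal 0.870 0.480 0.114
  outer loop
   vertex 3.7 1.0 1.3
   vertex 3.0 1.2 5.8
   vertex 3.9 0.4 2.3
  endloop
 endfacet
 facet normal 0.747 0.605 -0.276
  outer loop
   vertex 0.9 5.1 2.7
   vertex 3.7 1.0 1.3
   vertex 0.0 5.3 0.7
  endloop
 endfacet
 facet normal 0.838 0.536 0.106
  outer loop
   vertex 0.9 5.1 2.7
   vertex 3.0 1.2 5.8
   vertex 3.7 1.0 1.3
  endloop
 endfacet
 facet normal -0.670 -0.743 -0.003
  outer loop
   vertex 0.8 3.2 1.3
   vertex 3.9 0.4 2.3
   vertex 3.0 1.2 5.8
  endloop
 endfacet
 facet normal -0.272 -0.359 -0.893
  outer loop
   vertex 0.8 3.2 1.3
   vertex 0.0 5.3 0.7
   vertex 3.7 1.0 1.3
  endloop
 endfacet
 facet normal -0.569 -0.750 -0.336
  outer loop
   vertex 0.8 3.2 1.3
   vertex 3.7 1.0 1.3
   vertex 3.9 0.4 2.3
  endloop
 endfacet
 facet normal -0.939 -0.334 0.083
  outer loop
   vertex 0.8 3.6 2.9
   vertex 0.0 5.3 0.7
   vertex 0.8 3.2 1.3
  endloop
 endfacet
 facet normal -0.809 -0.570 0.142
  outer loop
   vertex 0.8 3.6 2.9
   vertex 0.8 3.2 1.3
   vertex 3.0 1.2 5.8
  endloop
 endfacet
 facet normal -0.901 0.116 0.417
  outer loop
   vertex 0.8 3.6 2.9
   vertex 0.9 5.1 2.7
   vertex 0.0 5.3 0.7
  endloop
 endfacet
 facet normal -0.731 0.138 0.669
  outer loop
   vertex 0.8 3.6 2.9
   vertex 3.0 1.2 5.8
   vertex 0.9 5.1 2.7
  endloop
 endfacet
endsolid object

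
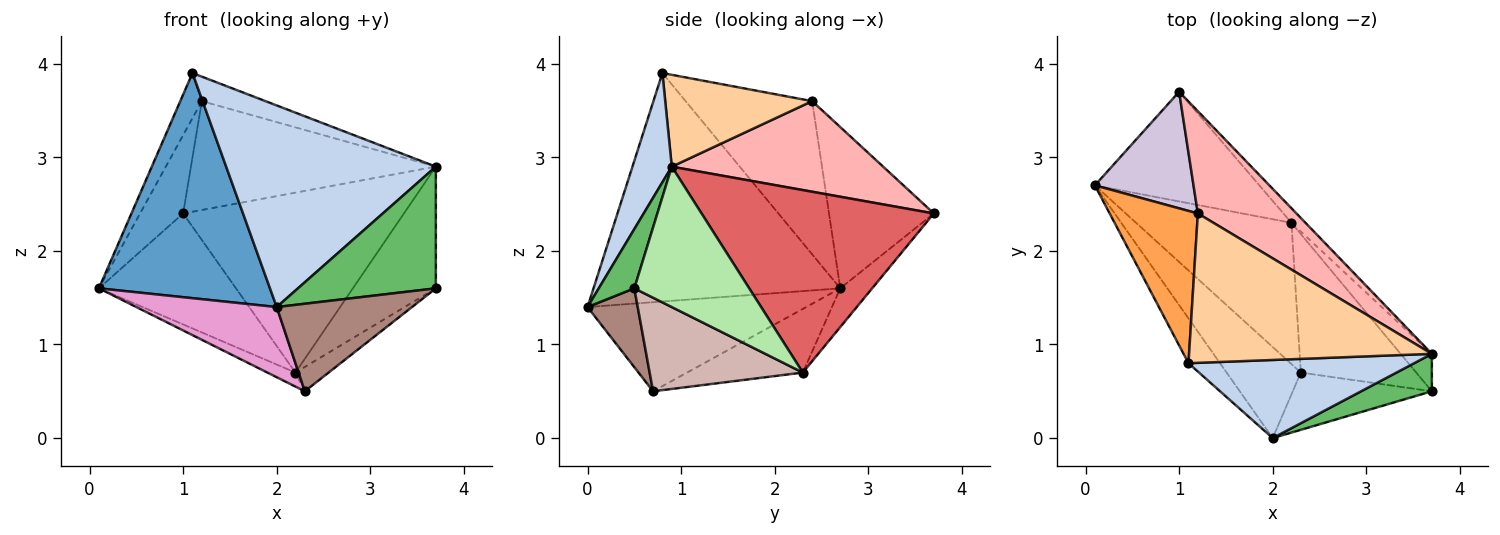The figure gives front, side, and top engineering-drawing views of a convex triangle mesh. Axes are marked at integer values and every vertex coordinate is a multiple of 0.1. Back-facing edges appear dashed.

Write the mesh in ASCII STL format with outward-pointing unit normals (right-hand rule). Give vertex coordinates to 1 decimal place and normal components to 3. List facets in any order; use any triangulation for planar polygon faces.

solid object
 facet normal -0.817 -0.566 -0.113
  outer loop
   vertex 1.1 0.8 3.9
   vertex 0.1 2.7 1.6
   vertex 2.0 0.0 1.4
  endloop
 endfacet
 facet normal 0.172 -0.919 0.356
  outer loop
   vertex 1.1 0.8 3.9
   vertex 2.0 0.0 1.4
   vertex 3.7 0.9 2.9
  endloop
 endfacet
 facet normal -0.857 0.146 0.493
  outer loop
   vertex 1.2 2.4 3.6
   vertex 0.1 2.7 1.6
   vertex 1.1 0.8 3.9
  endloop
 endfacet
 facet normal 0.350 0.151 0.925
  outer loop
   vertex 1.2 2.4 3.6
   vertex 1.1 0.8 3.9
   vertex 3.7 0.9 2.9
  endloop
 endfacet
 facet normal 0.239 -0.928 0.286
  outer loop
   vertex 3.7 0.5 1.6
   vertex 3.7 0.9 2.9
   vertex 2.0 0.0 1.4
  endloop
 endfacet
 facet normal 0.798 0.576 -0.177
  outer loop
   vertex 3.7 0.5 1.6
   vertex 2.2 2.3 0.7
   vertex 3.7 0.9 2.9
  endloop
 endfacet
 facet normal 0.724 0.688 -0.056
  outer loop
   vertex 1.0 3.7 2.4
   vertex 3.7 0.9 2.9
   vertex 2.2 2.3 0.7
  endloop
 endfacet
 facet normal 0.532 0.617 0.580
  outer loop
   vertex 1.0 3.7 2.4
   vertex 1.2 2.4 3.6
   vertex 3.7 0.9 2.9
  endloop
 endfacet
 facet normal -0.163 0.702 -0.693
  outer loop
   vertex 1.0 3.7 2.4
   vertex 2.2 2.3 0.7
   vertex 0.1 2.7 1.6
  endloop
 endfacet
 facet normal -0.805 0.331 0.492
  outer loop
   vertex 1.0 3.7 2.4
   vertex 0.1 2.7 1.6
   vertex 1.2 2.4 3.6
  endloop
 endfacet
 facet normal 0.297 -0.799 -0.523
  outer loop
   vertex 2.3 0.7 0.5
   vertex 3.7 0.5 1.6
   vertex 2.0 0.0 1.4
  endloop
 endfacet
 facet normal 0.624 0.135 -0.770
  outer loop
   vertex 2.3 0.7 0.5
   vertex 2.2 2.3 0.7
   vertex 3.7 0.5 1.6
  endloop
 endfacet
 facet normal -0.689 -0.442 -0.574
  outer loop
   vertex 2.3 0.7 0.5
   vertex 2.0 0.0 1.4
   vertex 0.1 2.7 1.6
  endloop
 endfacet
 facet normal -0.377 0.092 -0.921
  outer loop
   vertex 2.3 0.7 0.5
   vertex 0.1 2.7 1.6
   vertex 2.2 2.3 0.7
  endloop
 endfacet
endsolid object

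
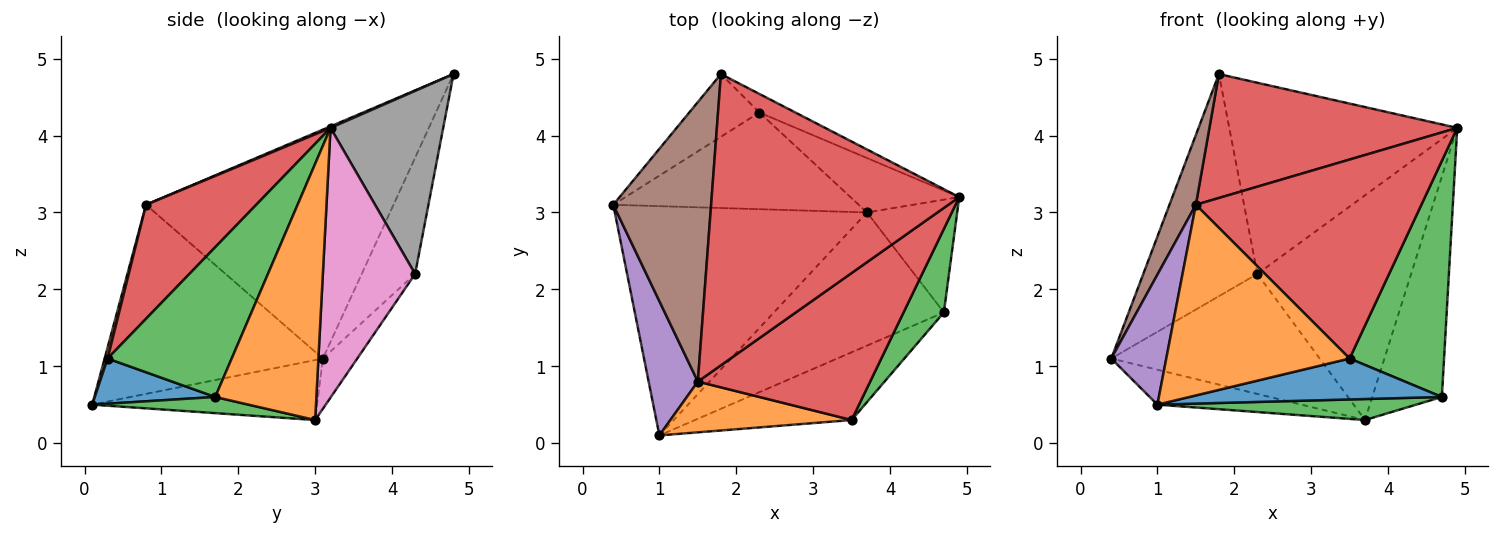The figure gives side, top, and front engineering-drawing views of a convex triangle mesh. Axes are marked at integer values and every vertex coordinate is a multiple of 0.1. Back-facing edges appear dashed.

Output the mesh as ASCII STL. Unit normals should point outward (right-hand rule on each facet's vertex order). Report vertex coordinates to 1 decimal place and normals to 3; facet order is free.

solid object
 facet normal -0.229 0.147 -0.962
  outer loop
   vertex 3.7 3.0 0.3
   vertex 1.0 0.1 0.5
   vertex 0.4 3.1 1.1
  endloop
 endfacet
 facet normal 0.791 0.544 -0.279
  outer loop
   vertex 4.7 1.7 0.6
   vertex 3.7 3.0 0.3
   vertex 4.9 3.2 4.1
  endloop
 endfacet
 facet normal 0.094 -0.155 -0.983
  outer loop
   vertex 4.7 1.7 0.6
   vertex 1.0 0.1 0.5
   vertex 3.7 3.0 0.3
  endloop
 endfacet
 facet normal 0.006 -0.391 0.920
  outer loop
   vertex 1.5 0.8 3.1
   vertex 4.9 3.2 4.1
   vertex 1.8 4.8 4.8
  endloop
 endfacet
 facet normal -0.940 -0.237 0.245
  outer loop
   vertex 1.5 0.8 3.1
   vertex 0.4 3.1 1.1
   vertex 1.0 0.1 0.5
  endloop
 endfacet
 facet normal -0.915 -0.098 0.391
  outer loop
   vertex 1.5 0.8 3.1
   vertex 1.8 4.8 4.8
   vertex 0.4 3.1 1.1
  endloop
 endfacet
 facet normal 0.504 0.840 -0.203
  outer loop
   vertex 2.3 4.3 2.2
   vertex 4.9 3.2 4.1
   vertex 3.7 3.0 0.3
  endloop
 endfacet
 facet normal 0.441 0.893 -0.087
  outer loop
   vertex 2.3 4.3 2.2
   vertex 1.8 4.8 4.8
   vertex 4.9 3.2 4.1
  endloop
 endfacet
 facet normal -0.127 0.772 -0.622
  outer loop
   vertex 2.3 4.3 2.2
   vertex 3.7 3.0 0.3
   vertex 0.4 3.1 1.1
  endloop
 endfacet
 facet normal -0.411 0.877 -0.248
  outer loop
   vertex 2.3 4.3 2.2
   vertex 0.4 3.1 1.1
   vertex 1.8 4.8 4.8
  endloop
 endfacet
 facet normal 0.240 -0.502 -0.831
  outer loop
   vertex 3.5 0.3 1.1
   vertex 1.0 0.1 0.5
   vertex 4.7 1.7 0.6
  endloop
 endfacet
 facet normal 0.016 -0.966 0.257
  outer loop
   vertex 3.5 0.3 1.1
   vertex 1.5 0.8 3.1
   vertex 1.0 0.1 0.5
  endloop
 endfacet
 facet normal 0.778 -0.592 0.209
  outer loop
   vertex 3.5 0.3 1.1
   vertex 4.7 1.7 0.6
   vertex 4.9 3.2 4.1
  endloop
 endfacet
 facet normal 0.366 -0.749 0.553
  outer loop
   vertex 3.5 0.3 1.1
   vertex 4.9 3.2 4.1
   vertex 1.5 0.8 3.1
  endloop
 endfacet
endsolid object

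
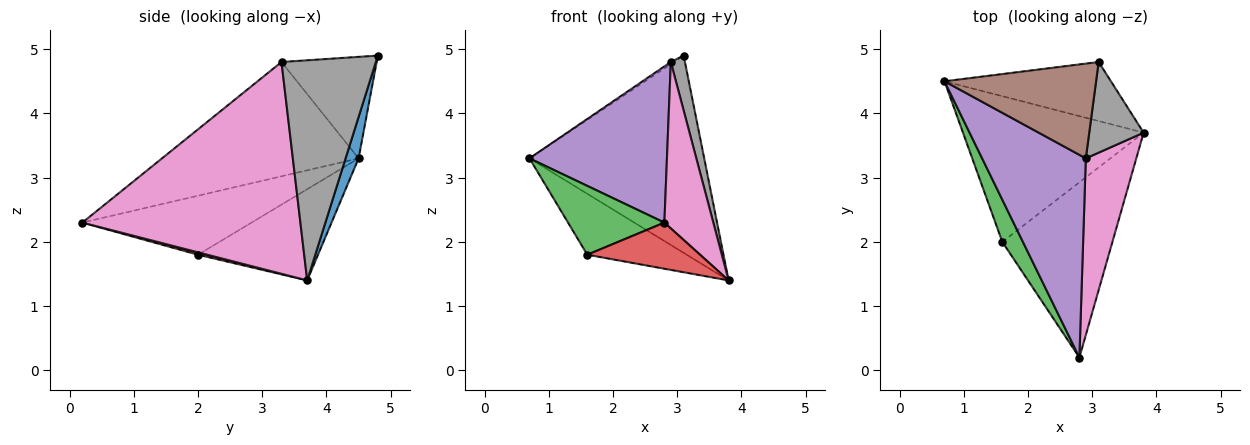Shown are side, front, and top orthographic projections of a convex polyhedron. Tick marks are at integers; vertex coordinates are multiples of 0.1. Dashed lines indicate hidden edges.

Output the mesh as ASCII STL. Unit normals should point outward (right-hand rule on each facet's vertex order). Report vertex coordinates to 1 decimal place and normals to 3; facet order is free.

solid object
 facet normal 0.071 0.956 -0.286
  outer loop
   vertex 3.1 4.8 4.9
   vertex 3.8 3.7 1.4
   vertex 0.7 4.5 3.3
  endloop
 endfacet
 facet normal -0.422 0.350 -0.836
  outer loop
   vertex 1.6 2.0 1.8
   vertex 0.7 4.5 3.3
   vertex 3.8 3.7 1.4
  endloop
 endfacet
 facet normal -0.831 -0.474 0.290
  outer loop
   vertex 1.6 2.0 1.8
   vertex 2.8 0.2 2.3
   vertex 0.7 4.5 3.3
  endloop
 endfacet
 facet normal 0.021 -0.255 -0.967
  outer loop
   vertex 1.6 2.0 1.8
   vertex 3.8 3.7 1.4
   vertex 2.8 0.2 2.3
  endloop
 endfacet
 facet normal -0.658 -0.460 0.597
  outer loop
   vertex 2.9 3.3 4.8
   vertex 0.7 4.5 3.3
   vertex 2.8 0.2 2.3
  endloop
 endfacet
 facet normal -0.556 0.019 0.831
  outer loop
   vertex 2.9 3.3 4.8
   vertex 3.1 4.8 4.9
   vertex 0.7 4.5 3.3
  endloop
 endfacet
 facet normal 0.950 -0.213 0.226
  outer loop
   vertex 2.9 3.3 4.8
   vertex 2.8 0.2 2.3
   vertex 3.8 3.7 1.4
  endloop
 endfacet
 facet normal 0.961 -0.144 0.237
  outer loop
   vertex 2.9 3.3 4.8
   vertex 3.8 3.7 1.4
   vertex 3.1 4.8 4.9
  endloop
 endfacet
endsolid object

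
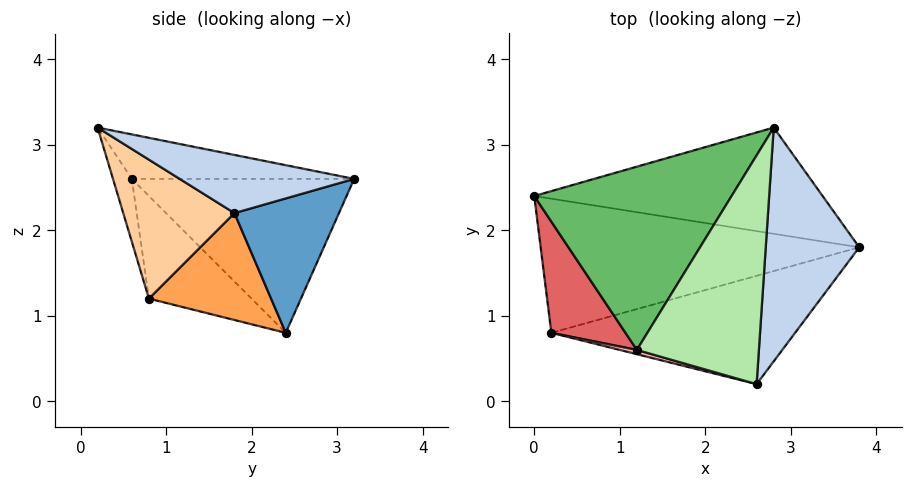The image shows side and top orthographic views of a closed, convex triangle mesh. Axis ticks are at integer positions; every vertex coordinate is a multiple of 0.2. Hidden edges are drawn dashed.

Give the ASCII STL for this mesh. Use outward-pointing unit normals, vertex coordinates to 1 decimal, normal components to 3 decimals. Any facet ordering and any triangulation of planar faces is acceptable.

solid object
 facet normal 0.368 0.489 -0.791
  outer loop
   vertex 2.8 3.2 2.6
   vertex 3.8 1.8 2.2
   vertex 0.0 2.4 0.8
  endloop
 endfacet
 facet normal 0.523 0.133 0.842
  outer loop
   vertex 2.8 3.2 2.6
   vertex 2.6 0.2 3.2
   vertex 3.8 1.8 2.2
  endloop
 endfacet
 facet normal 0.312 -0.194 -0.930
  outer loop
   vertex 0.2 0.8 1.2
   vertex 0.0 2.4 0.8
   vertex 3.8 1.8 2.2
  endloop
 endfacet
 facet normal 0.366 -0.675 -0.641
  outer loop
   vertex 0.2 0.8 1.2
   vertex 3.8 1.8 2.2
   vertex 2.6 0.2 3.2
  endloop
 endfacet
 facet normal -0.575 0.354 0.737
  outer loop
   vertex 1.2 0.6 2.6
   vertex 2.8 3.2 2.6
   vertex 0.0 2.4 0.8
  endloop
 endfacet
 facet normal -0.335 0.206 0.919
  outer loop
   vertex 1.2 0.6 2.6
   vertex 2.6 0.2 3.2
   vertex 2.8 3.2 2.6
  endloop
 endfacet
 facet normal -0.810 0.045 0.585
  outer loop
   vertex 1.2 0.6 2.6
   vertex 0.0 2.4 0.8
   vertex 0.2 0.8 1.2
  endloop
 endfacet
 facet normal -0.307 -0.948 0.084
  outer loop
   vertex 1.2 0.6 2.6
   vertex 0.2 0.8 1.2
   vertex 2.6 0.2 3.2
  endloop
 endfacet
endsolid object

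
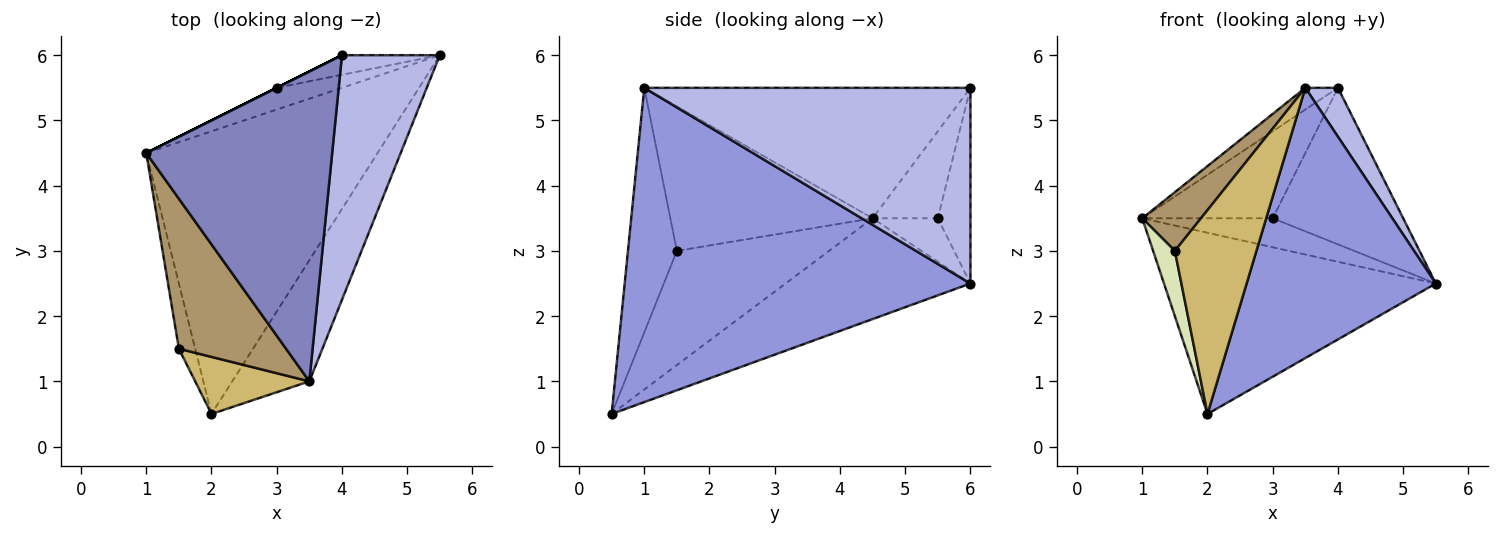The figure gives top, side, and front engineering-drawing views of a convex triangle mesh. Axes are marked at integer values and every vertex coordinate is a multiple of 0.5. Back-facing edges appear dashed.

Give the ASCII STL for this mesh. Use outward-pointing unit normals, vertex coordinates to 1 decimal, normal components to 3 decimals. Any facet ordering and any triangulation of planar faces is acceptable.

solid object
 facet normal -0.345 0.507 -0.790
  outer loop
   vertex 2.0 0.5 0.5
   vertex 1.0 4.5 3.5
   vertex 5.5 6.0 2.5
  endloop
 endfacet
 facet normal -0.573 0.057 0.817
  outer loop
   vertex 3.5 1.0 5.5
   vertex 4.0 6.0 5.5
   vertex 1.0 4.5 3.5
  endloop
 endfacet
 facet normal 0.858 -0.469 -0.210
  outer loop
   vertex 3.5 1.0 5.5
   vertex 2.0 0.5 0.5
   vertex 5.5 6.0 2.5
  endloop
 endfacet
 facet normal 0.891 -0.089 0.445
  outer loop
   vertex 3.5 1.0 5.5
   vertex 5.5 6.0 2.5
   vertex 4.0 6.0 5.5
  endloop
 endfacet
 facet normal -0.371 0.743 -0.557
  outer loop
   vertex 3.0 5.5 3.5
   vertex 5.5 6.0 2.5
   vertex 1.0 4.5 3.5
  endloop
 endfacet
 facet normal -0.447 0.894 0.000
  outer loop
   vertex 3.0 5.5 3.5
   vertex 1.0 4.5 3.5
   vertex 4.0 6.0 5.5
  endloop
 endfacet
 facet normal -0.241 0.963 -0.120
  outer loop
   vertex 3.0 5.5 3.5
   vertex 4.0 6.0 5.5
   vertex 5.5 6.0 2.5
  endloop
 endfacet
 facet normal -0.980 -0.140 -0.140
  outer loop
   vertex 1.5 1.5 3.0
   vertex 1.0 4.5 3.5
   vertex 2.0 0.5 0.5
  endloop
 endfacet
 facet normal -0.782 -0.227 0.580
  outer loop
   vertex 1.5 1.5 3.0
   vertex 3.5 1.0 5.5
   vertex 1.0 4.5 3.5
  endloop
 endfacet
 facet normal -0.500 -0.834 0.233
  outer loop
   vertex 1.5 1.5 3.0
   vertex 2.0 0.5 0.5
   vertex 3.5 1.0 5.5
  endloop
 endfacet
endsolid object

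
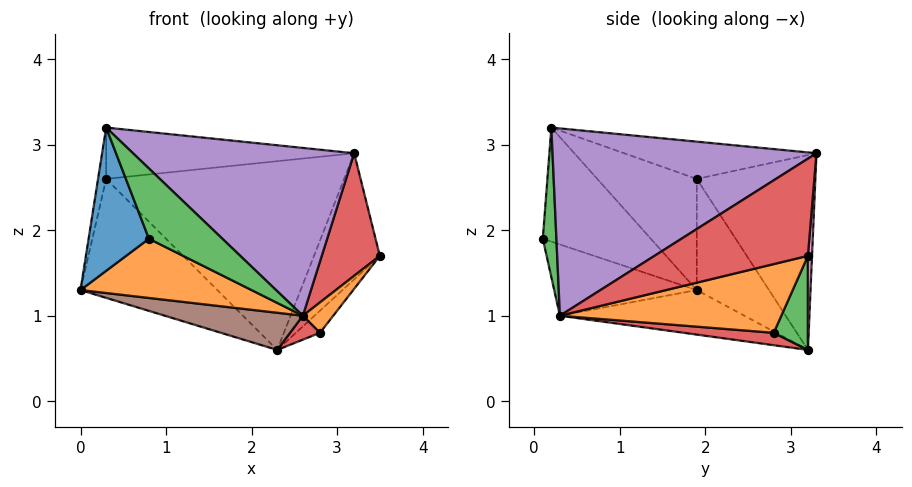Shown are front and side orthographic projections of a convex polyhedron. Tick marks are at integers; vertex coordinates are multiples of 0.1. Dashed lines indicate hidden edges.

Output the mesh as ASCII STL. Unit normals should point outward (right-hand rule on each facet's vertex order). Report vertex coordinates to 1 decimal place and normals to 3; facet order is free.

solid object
 facet normal -0.837 -0.467 -0.286
  outer loop
   vertex 0.3 0.2 3.2
   vertex 0.0 1.9 1.3
   vertex 0.8 0.1 1.9
  endloop
 endfacet
 facet normal -0.363 -0.436 -0.823
  outer loop
   vertex 2.6 0.3 1.0
   vertex 0.8 0.1 1.9
   vertex 0.0 1.9 1.3
  endloop
 endfacet
 facet normal 0.180 -0.973 0.144
  outer loop
   vertex 2.6 0.3 1.0
   vertex 0.3 0.2 3.2
   vertex 0.8 0.1 1.9
  endloop
 endfacet
 facet normal 0.904 -0.342 0.255
  outer loop
   vertex 3.2 3.3 2.9
   vertex 2.6 0.3 1.0
   vertex 3.5 3.2 1.7
  endloop
 endfacet
 facet normal 0.607 -0.508 0.611
  outer loop
   vertex 3.2 3.3 2.9
   vertex 0.3 0.2 3.2
   vertex 2.6 0.3 1.0
  endloop
 endfacet
 facet normal -0.207 -0.155 -0.966
  outer loop
   vertex 2.3 3.2 0.6
   vertex 2.6 0.3 1.0
   vertex 0.0 1.9 1.3
  endloop
 endfacet
 facet normal 0.062 0.996 -0.068
  outer loop
   vertex 2.3 3.2 0.6
   vertex 3.2 3.3 2.9
   vertex 3.5 3.2 1.7
  endloop
 endfacet
 facet normal -0.971 0.079 0.224
  outer loop
   vertex 0.3 1.9 2.6
   vertex 0.0 1.9 1.3
   vertex 0.3 0.2 3.2
  endloop
 endfacet
 facet normal -0.250 0.322 0.913
  outer loop
   vertex 0.3 1.9 2.6
   vertex 0.3 0.2 3.2
   vertex 3.2 3.3 2.9
  endloop
 endfacet
 facet normal -0.464 0.879 0.107
  outer loop
   vertex 0.3 1.9 2.6
   vertex 2.3 3.2 0.6
   vertex 0.0 1.9 1.3
  endloop
 endfacet
 facet normal -0.442 0.887 0.134
  outer loop
   vertex 0.3 1.9 2.6
   vertex 3.2 3.3 2.9
   vertex 2.3 3.2 0.6
  endloop
 endfacet
 facet normal 0.808 -0.111 -0.579
  outer loop
   vertex 2.8 2.8 0.8
   vertex 3.5 3.2 1.7
   vertex 2.6 0.3 1.0
  endloop
 endfacet
 facet normal 0.610 0.430 -0.666
  outer loop
   vertex 2.8 2.8 0.8
   vertex 2.3 3.2 0.6
   vertex 3.5 3.2 1.7
  endloop
 endfacet
 facet normal 0.300 -0.100 -0.949
  outer loop
   vertex 2.8 2.8 0.8
   vertex 2.6 0.3 1.0
   vertex 2.3 3.2 0.6
  endloop
 endfacet
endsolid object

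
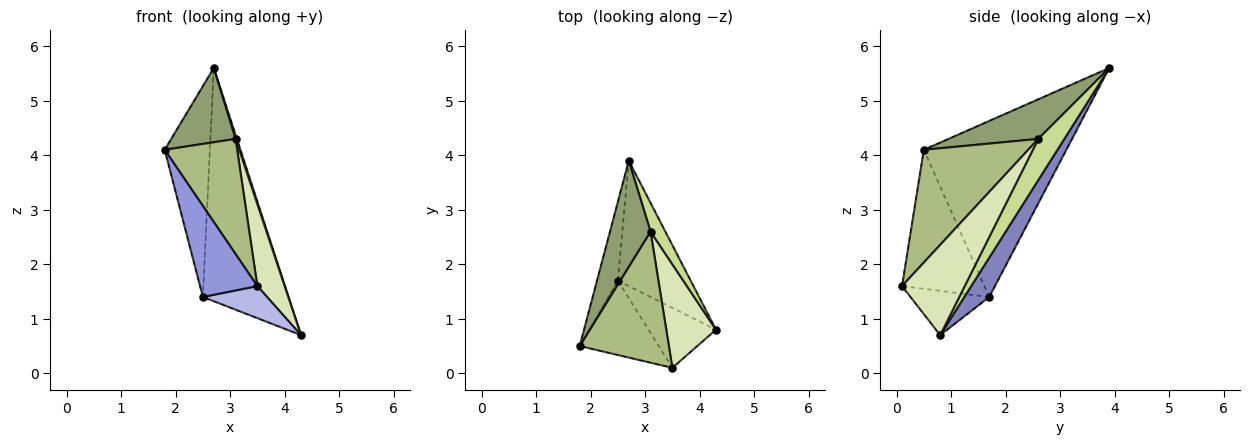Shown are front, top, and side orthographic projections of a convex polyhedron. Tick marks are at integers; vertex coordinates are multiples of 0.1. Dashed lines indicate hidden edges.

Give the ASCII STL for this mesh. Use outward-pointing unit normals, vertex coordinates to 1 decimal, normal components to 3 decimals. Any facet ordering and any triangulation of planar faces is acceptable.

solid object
 facet normal -0.947 0.300 -0.112
  outer loop
   vertex 2.5 1.7 1.4
   vertex 1.8 0.5 4.1
   vertex 2.7 3.9 5.6
  endloop
 endfacet
 facet normal 0.248 0.853 -0.459
  outer loop
   vertex 2.5 1.7 1.4
   vertex 2.7 3.9 5.6
   vertex 4.3 0.8 0.7
  endloop
 endfacet
 facet normal -0.744 -0.518 -0.423
  outer loop
   vertex 2.5 1.7 1.4
   vertex 3.5 0.1 1.6
   vertex 1.8 0.5 4.1
  endloop
 endfacet
 facet normal -0.501 -0.408 -0.763
  outer loop
   vertex 2.5 1.7 1.4
   vertex 4.3 0.8 0.7
   vertex 3.5 0.1 1.6
  endloop
 endfacet
 facet normal 0.625 -0.448 0.640
  outer loop
   vertex 3.1 2.6 4.3
   vertex 2.7 3.9 5.6
   vertex 1.8 0.5 4.1
  endloop
 endfacet
 facet normal 0.689 -0.478 0.545
  outer loop
   vertex 3.1 2.6 4.3
   vertex 1.8 0.5 4.1
   vertex 3.5 0.1 1.6
  endloop
 endfacet
 facet normal 0.940 -0.048 0.337
  outer loop
   vertex 3.1 2.6 4.3
   vertex 4.3 0.8 0.7
   vertex 2.7 3.9 5.6
  endloop
 endfacet
 facet normal 0.819 -0.356 0.451
  outer loop
   vertex 3.1 2.6 4.3
   vertex 3.5 0.1 1.6
   vertex 4.3 0.8 0.7
  endloop
 endfacet
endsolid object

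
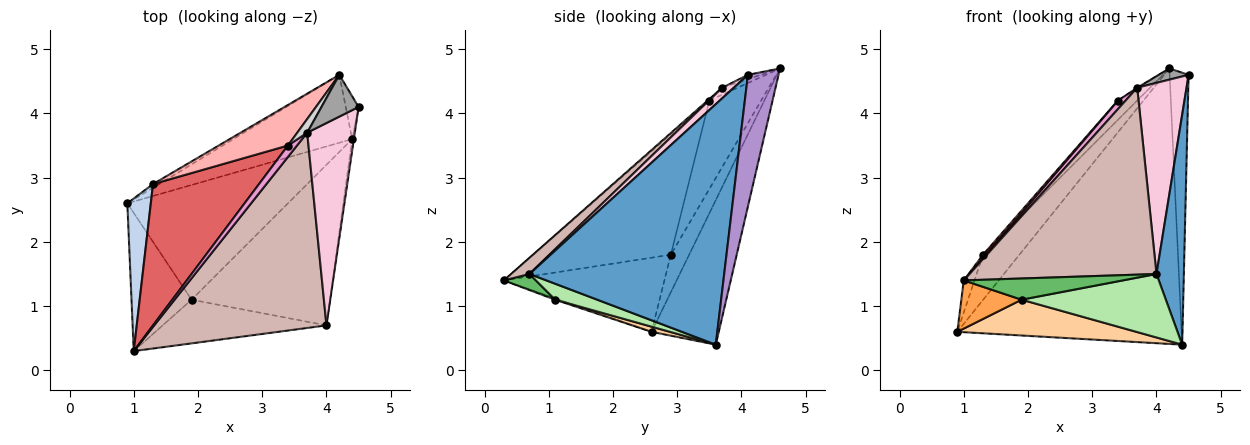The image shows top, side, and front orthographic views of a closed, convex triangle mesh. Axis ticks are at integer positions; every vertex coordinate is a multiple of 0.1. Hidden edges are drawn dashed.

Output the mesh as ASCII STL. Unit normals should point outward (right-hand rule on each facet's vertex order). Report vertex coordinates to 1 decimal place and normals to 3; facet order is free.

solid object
 facet normal 0.990 -0.139 -0.007
  outer loop
   vertex 4.0 0.7 1.5
   vertex 4.4 3.6 0.4
   vertex 4.5 4.1 4.6
  endloop
 endfacet
 facet normal -0.951 0.063 0.301
  outer loop
   vertex 1.3 2.9 1.8
   vertex 0.9 2.6 0.6
   vertex 1.0 0.3 1.4
  endloop
 endfacet
 facet normal -0.022 -0.329 -0.944
  outer loop
   vertex 1.9 1.1 1.1
   vertex 1.0 0.3 1.4
   vertex 0.9 2.6 0.6
  endloop
 endfacet
 facet normal 0.031 -0.298 -0.954
  outer loop
   vertex 1.9 1.1 1.1
   vertex 0.9 2.6 0.6
   vertex 4.4 3.6 0.4
  endloop
 endfacet
 facet normal 0.088 -0.435 -0.896
  outer loop
   vertex 1.9 1.1 1.1
   vertex 4.0 0.7 1.5
   vertex 1.0 0.3 1.4
  endloop
 endfacet
 facet normal 0.107 -0.365 -0.925
  outer loop
   vertex 1.9 1.1 1.1
   vertex 4.4 3.6 0.4
   vertex 4.0 0.7 1.5
  endloop
 endfacet
 facet normal -0.751 -0.015 0.661
  outer loop
   vertex 3.4 3.5 4.2
   vertex 1.3 2.9 1.8
   vertex 1.0 0.3 1.4
  endloop
 endfacet
 facet normal -0.756 0.281 0.591
  outer loop
   vertex 4.2 4.6 4.7
   vertex 1.3 2.9 1.8
   vertex 3.4 3.5 4.2
  endloop
 endfacet
 facet normal 0.847 0.525 -0.083
  outer loop
   vertex 4.2 4.6 4.7
   vertex 4.5 4.1 4.6
   vertex 4.4 3.6 0.4
  endloop
 endfacet
 facet normal -0.279 0.932 -0.230
  outer loop
   vertex 4.2 4.6 4.7
   vertex 4.4 3.6 0.4
   vertex 0.9 2.6 0.6
  endloop
 endfacet
 facet normal -0.449 0.891 -0.073
  outer loop
   vertex 4.2 4.6 4.7
   vertex 0.9 2.6 0.6
   vertex 1.3 2.9 1.8
  endloop
 endfacet
 facet normal 0.068 -0.690 0.721
  outer loop
   vertex 3.7 3.7 4.4
   vertex 1.0 0.3 1.4
   vertex 4.0 0.7 1.5
  endloop
 endfacet
 facet normal -0.132 -0.595 0.793
  outer loop
   vertex 3.7 3.7 4.4
   vertex 3.4 3.5 4.2
   vertex 1.0 0.3 1.4
  endloop
 endfacet
 facet normal 0.159 -0.678 0.718
  outer loop
   vertex 3.7 3.7 4.4
   vertex 4.0 0.7 1.5
   vertex 4.5 4.1 4.6
  endloop
 endfacet
 facet normal -0.111 -0.258 0.960
  outer loop
   vertex 3.7 3.7 4.4
   vertex 4.5 4.1 4.6
   vertex 4.2 4.6 4.7
  endloop
 endfacet
 facet normal -0.576 0.048 0.816
  outer loop
   vertex 3.7 3.7 4.4
   vertex 4.2 4.6 4.7
   vertex 3.4 3.5 4.2
  endloop
 endfacet
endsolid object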